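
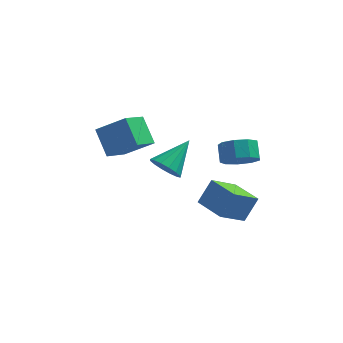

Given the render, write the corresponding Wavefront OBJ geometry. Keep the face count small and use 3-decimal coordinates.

v -0.873 -2.104 1.554
v -0.323 -1.898 0.806
v 0.193 -0.696 2.726
v -0.702 -1.586 0.776
v -1.127 -1.413 0.954
v -1.483 -1.425 1.293
v -1.676 -1.619 1.701
v -1.654 -1.944 2.07
v -1.422 -2.311 2.301
v -1.043 -2.623 2.331
v -0.618 -2.796 2.153
v -0.262 -2.784 1.815
v -0.069 -2.589 1.406
v -0.092 -2.265 1.037
v -3.777 0.127 2.777
v -4.491 -1.166 3.535
v -2.222 -0.072 3.901
v -2.935 -1.364 4.66
v -3.065 -0.956 1.6
v -3.778 -2.248 2.359
v -1.509 -1.154 2.725
v -2.223 -2.447 3.483
v 2.918 -2.809 2.977
v 3.42 -2.169 2.378
v 3.243 -1.371 3.083
v 2.742 -2.011 3.683
v 2.749 -2.172 2.213
v 2.572 -1.373 2.918
v 2.158 -2.472 2.405
v 1.981 -1.674 3.11
v 1.922 -2.931 2.865
v 1.745 -2.132 3.57
v 2.153 -3.332 3.378
v 1.976 -2.534 4.083
v 2.741 -3.489 3.703
v 2.565 -2.69 4.408
v 3.413 -3.328 3.689
v 3.236 -2.529 4.394
v 3.853 -2.924 3.342
v 3.676 -2.125 4.047
v 3.856 -2.467 2.824
v 3.679 -1.668 3.529
v 2.003 -2.2 -1.08
v 0.871 -3.245 -0.004
v 2.625 -1.582 0.174
v 1.493 -2.628 1.25
v 3.227 -3.492 -1.05
v 2.095 -4.538 0.026
v 3.849 -2.875 0.204
v 2.717 -3.92 1.28
f 2 1 4
f 2 4 3
f 4 1 5
f 4 5 3
f 5 1 6
f 5 6 3
f 6 1 7
f 6 7 3
f 7 1 8
f 7 8 3
f 8 1 9
f 8 9 3
f 9 1 10
f 9 10 3
f 10 1 11
f 10 11 3
f 11 1 12
f 11 12 3
f 12 1 13
f 12 13 3
f 13 1 14
f 13 14 3
f 14 1 2
f 14 2 3
f 16 18 15
f 19 16 15
f 15 18 17
f 17 19 15
f 16 22 18
f 20 16 19
f 20 22 16
f 18 22 17
f 21 19 17
f 17 22 21
f 21 20 19
f 22 20 21
f 24 23 27
f 24 27 25
f 25 27 28
f 25 28 26
f 27 23 29
f 27 29 28
f 28 29 30
f 28 30 26
f 29 23 31
f 29 31 30
f 30 31 32
f 30 32 26
f 31 23 33
f 31 33 32
f 32 33 34
f 32 34 26
f 33 23 35
f 33 35 34
f 34 35 36
f 34 36 26
f 35 23 37
f 35 37 36
f 36 37 38
f 36 38 26
f 37 23 39
f 37 39 38
f 38 39 40
f 38 40 26
f 39 23 41
f 39 41 40
f 40 41 42
f 40 42 26
f 41 23 24
f 41 24 42
f 42 24 25
f 42 25 26
f 44 46 43
f 47 44 43
f 43 46 45
f 45 47 43
f 44 50 46
f 48 44 47
f 48 50 44
f 46 50 45
f 49 47 45
f 45 50 49
f 49 48 47
f 50 48 49



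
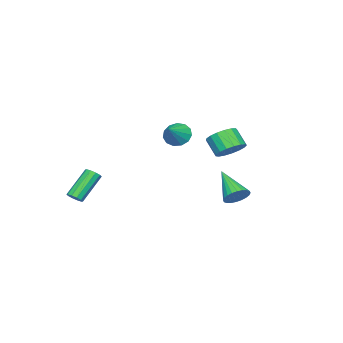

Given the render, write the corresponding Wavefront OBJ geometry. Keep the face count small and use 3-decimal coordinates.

v -2.947 -1.765 -1.565
v -2.597 -1.273 -2.192
v -1.653 -1.575 -0.695
v -2.84 -0.967 -1.896
v -3.118 -0.914 -1.496
v -3.341 -1.131 -1.117
v -3.438 -1.549 -0.88
v -3.38 -2.036 -0.861
v -3.184 -2.436 -1.065
v -2.913 -2.623 -1.428
v -2.652 -2.538 -1.834
v -2.485 -2.207 -2.155
v -2.465 -1.735 -2.288
v 4.477 -3.76 -4.27
v 4.779 -3.996 -3.933
v 3.405 -3.676 -2.474
v 3.103 -3.44 -2.81
v 4.853 -3.689 -3.932
v 3.478 -3.37 -2.472
v 4.782 -3.41 -4.059
v 3.408 -3.09 -2.6
v 4.596 -3.264 -4.267
v 3.221 -2.944 -2.808
v 4.364 -3.307 -4.476
v 2.989 -2.988 -3.016
v 4.175 -3.524 -4.606
v 2.801 -3.204 -3.147
v 4.102 -3.83 -4.608
v 2.727 -3.511 -3.148
v 4.172 -4.11 -4.48
v 2.798 -3.79 -3.021
v 4.359 -4.256 -4.272
v 2.984 -3.936 -2.813
v 4.591 -4.212 -4.064
v 3.216 -3.893 -2.604
v -2.366 2.045 -1.834
v -1.448 1.865 -1.672
v -1.775 1.054 -0.723
v -2.694 1.235 -0.886
v -1.539 2.219 -1.401
v -1.866 1.408 -0.452
v -1.82 2.533 -1.229
v -2.147 1.722 -0.281
v -2.225 2.735 -1.197
v -2.553 1.925 -0.248
v -2.664 2.779 -1.31
v -2.991 1.969 -0.361
v -3.034 2.656 -1.543
v -3.361 1.845 -0.594
v -3.251 2.392 -1.843
v -3.578 1.581 -0.894
v -3.265 2.049 -2.141
v -3.593 1.238 -1.193
v -3.074 1.705 -2.369
v -3.401 0.895 -1.42
v -2.721 1.439 -2.474
v -3.048 0.629 -1.526
v -2.286 1.312 -2.433
v -2.613 0.502 -1.484
v -1.87 1.353 -2.255
v -2.197 0.542 -1.306
v -1.567 1.552 -1.98
v -1.895 0.742 -1.031
v 0.988 4.288 -3.666
v 1.413 4.553 -3.055
v 0.092 2.832 -2.414
v 1.16 4.728 -3.033
v 0.881 4.836 -3.107
v 0.618 4.86 -3.266
v 0.412 4.798 -3.486
v 0.293 4.658 -3.734
v 0.28 4.462 -3.971
v 0.375 4.239 -4.162
v 0.563 4.024 -4.278
v 0.816 3.849 -4.3
v 1.095 3.741 -4.226
v 1.358 3.716 -4.067
v 1.565 3.779 -3.846
v 1.683 3.919 -3.599
v 1.696 4.115 -3.361
v 1.601 4.338 -3.17
f 2 1 4
f 2 4 3
f 4 1 5
f 4 5 3
f 5 1 6
f 5 6 3
f 6 1 7
f 6 7 3
f 7 1 8
f 7 8 3
f 8 1 9
f 8 9 3
f 9 1 10
f 9 10 3
f 10 1 11
f 10 11 3
f 11 1 12
f 11 12 3
f 12 1 13
f 12 13 3
f 13 1 2
f 13 2 3
f 15 14 18
f 15 18 16
f 16 18 19
f 16 19 17
f 18 14 20
f 18 20 19
f 19 20 21
f 19 21 17
f 20 14 22
f 20 22 21
f 21 22 23
f 21 23 17
f 22 14 24
f 22 24 23
f 23 24 25
f 23 25 17
f 24 14 26
f 24 26 25
f 25 26 27
f 25 27 17
f 26 14 28
f 26 28 27
f 27 28 29
f 27 29 17
f 28 14 30
f 28 30 29
f 29 30 31
f 29 31 17
f 30 14 32
f 30 32 31
f 31 32 33
f 31 33 17
f 32 14 34
f 32 34 33
f 33 34 35
f 33 35 17
f 34 14 15
f 34 15 35
f 35 15 16
f 35 16 17
f 37 36 40
f 37 40 38
f 38 40 41
f 38 41 39
f 40 36 42
f 40 42 41
f 41 42 43
f 41 43 39
f 42 36 44
f 42 44 43
f 43 44 45
f 43 45 39
f 44 36 46
f 44 46 45
f 45 46 47
f 45 47 39
f 46 36 48
f 46 48 47
f 47 48 49
f 47 49 39
f 48 36 50
f 48 50 49
f 49 50 51
f 49 51 39
f 50 36 52
f 50 52 51
f 51 52 53
f 51 53 39
f 52 36 54
f 52 54 53
f 53 54 55
f 53 55 39
f 54 36 56
f 54 56 55
f 55 56 57
f 55 57 39
f 56 36 58
f 56 58 57
f 57 58 59
f 57 59 39
f 58 36 60
f 58 60 59
f 59 60 61
f 59 61 39
f 60 36 62
f 60 62 61
f 61 62 63
f 61 63 39
f 62 36 37
f 62 37 63
f 63 37 38
f 63 38 39
f 65 64 67
f 65 67 66
f 67 64 68
f 67 68 66
f 68 64 69
f 68 69 66
f 69 64 70
f 69 70 66
f 70 64 71
f 70 71 66
f 71 64 72
f 71 72 66
f 72 64 73
f 72 73 66
f 73 64 74
f 73 74 66
f 74 64 75
f 74 75 66
f 75 64 76
f 75 76 66
f 76 64 77
f 76 77 66
f 77 64 78
f 77 78 66
f 78 64 79
f 78 79 66
f 79 64 80
f 79 80 66
f 80 64 81
f 80 81 66
f 81 64 65
f 81 65 66



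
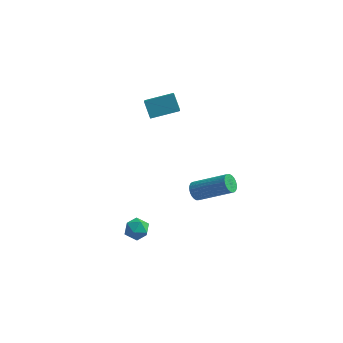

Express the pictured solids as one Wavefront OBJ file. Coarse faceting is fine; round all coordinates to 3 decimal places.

v 1.882 1.286 -3.491
v 2.149 1.026 -3.909
v 3.946 1.135 -2.827
v 3.678 1.394 -2.409
v 2.172 1.236 -3.967
v 3.968 1.344 -2.886
v 2.15 1.453 -3.953
v 3.947 1.561 -2.871
v 2.087 1.644 -3.869
v 3.884 1.753 -2.787
v 1.994 1.781 -3.727
v 3.79 1.89 -2.645
v 1.883 1.843 -3.549
v 3.679 1.951 -2.467
v 1.772 1.819 -3.362
v 3.568 1.928 -2.28
v 1.677 1.715 -3.195
v 3.474 1.823 -2.113
v 1.614 1.545 -3.073
v 3.411 1.654 -1.991
v 1.592 1.336 -3.014
v 3.388 1.444 -1.933
v 1.613 1.119 -3.029
v 3.41 1.227 -1.947
v 1.676 0.927 -3.113
v 3.473 1.036 -2.031
v 1.77 0.79 -3.255
v 3.566 0.899 -2.173
v 1.881 0.729 -3.433
v 3.677 0.837 -2.351
v 1.992 0.752 -3.62
v 3.788 0.861 -2.538
v 2.086 0.857 -3.787
v 3.883 0.965 -2.705
v -1.756 3.951 0.552
v -1.432 3.002 1.283
v -0.442 4.685 0.923
v -0.118 3.737 1.654
v -1.262 3.483 -0.274
v -0.938 2.535 0.457
v 0.052 4.218 0.097
v 0.376 3.269 0.828
v -0.289 -2.748 -3.293
v 0.128 -2.477 -2.809
v 0.512 -3.483 -3.571
v 0.929 -3.212 -3.087
v 0.366 -3.57 -2.898
v -0.129 -3.116 -2.726
v 0.769 -2.844 -3.654
v 0.274 -2.39 -3.482
v 0.782 -2.536 -3.032
v 0.533 -2.985 -2.565
v 0.107 -2.975 -3.815
v -0.142 -3.424 -3.348
f 2 1 5
f 2 5 3
f 3 5 6
f 3 6 4
f 5 1 7
f 5 7 6
f 6 7 8
f 6 8 4
f 7 1 9
f 7 9 8
f 8 9 10
f 8 10 4
f 9 1 11
f 9 11 10
f 10 11 12
f 10 12 4
f 11 1 13
f 11 13 12
f 12 13 14
f 12 14 4
f 13 1 15
f 13 15 14
f 14 15 16
f 14 16 4
f 15 1 17
f 15 17 16
f 16 17 18
f 16 18 4
f 17 1 19
f 17 19 18
f 18 19 20
f 18 20 4
f 19 1 21
f 19 21 20
f 20 21 22
f 20 22 4
f 21 1 23
f 21 23 22
f 22 23 24
f 22 24 4
f 23 1 25
f 23 25 24
f 24 25 26
f 24 26 4
f 25 1 27
f 25 27 26
f 26 27 28
f 26 28 4
f 27 1 29
f 27 29 28
f 28 29 30
f 28 30 4
f 29 1 31
f 29 31 30
f 30 31 32
f 30 32 4
f 31 1 33
f 31 33 32
f 32 33 34
f 32 34 4
f 33 1 2
f 33 2 34
f 34 2 3
f 34 3 4
f 36 38 35
f 39 36 35
f 35 38 37
f 37 39 35
f 36 42 38
f 40 36 39
f 40 42 36
f 38 42 37
f 41 39 37
f 37 42 41
f 41 40 39
f 42 40 41
f 43 54 48
f 43 48 44
f 43 44 50
f 43 50 53
f 43 53 54
f 44 48 52
f 48 54 47
f 54 53 45
f 53 50 49
f 50 44 51
f 46 52 47
f 46 47 45
f 46 45 49
f 46 49 51
f 46 51 52
f 47 52 48
f 45 47 54
f 49 45 53
f 51 49 50
f 52 51 44



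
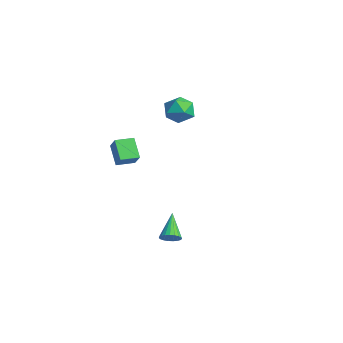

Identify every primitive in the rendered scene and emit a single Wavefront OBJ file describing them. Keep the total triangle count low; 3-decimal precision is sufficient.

v -4.793 0.577 0.385
v -4.209 1.399 0.537
v -3.511 -0.399 0.743
v -2.927 0.423 0.895
v -3.681 0.206 1.547
v -4.473 0.809 1.326
v -3.247 0.191 -0.046
v -4.039 0.794 -0.267
v -3.253 1.161 0.27
v -3.521 1.17 1.255
v -4.199 -0.17 0.025
v -4.467 -0.161 1.01
v -4.099 -3.557 -1.536
v -3.274 -3.578 -0.679
v -4.049 -2.438 -1.556
v -3.224 -2.46 -0.698
v -3.056 -3.62 -2.542
v -2.231 -3.642 -1.684
v -3.006 -2.502 -2.561
v -2.181 -2.523 -1.704
v 3.893 -3.152 -4.537
v 4.254 -2.683 -4.392
v 2.667 -2.548 -3.443
v 4.124 -2.59 -4.589
v 3.953 -2.595 -4.777
v 3.773 -2.696 -4.923
v 3.613 -2.876 -5.003
v 3.501 -3.104 -5.002
v 3.457 -3.34 -4.921
v 3.489 -3.544 -4.773
v 3.59 -3.68 -4.584
v 3.743 -3.725 -4.387
v 3.923 -3.671 -4.216
v 4.097 -3.527 -4.101
v 4.236 -3.319 -4.061
v 4.315 -3.081 -4.103
v 4.322 -2.857 -4.22
f 1 12 6
f 1 6 2
f 1 2 8
f 1 8 11
f 1 11 12
f 2 6 10
f 6 12 5
f 12 11 3
f 11 8 7
f 8 2 9
f 4 10 5
f 4 5 3
f 4 3 7
f 4 7 9
f 4 9 10
f 5 10 6
f 3 5 12
f 7 3 11
f 9 7 8
f 10 9 2
f 14 16 13
f 17 14 13
f 13 16 15
f 15 17 13
f 14 20 16
f 18 14 17
f 18 20 14
f 16 20 15
f 19 17 15
f 15 20 19
f 19 18 17
f 20 18 19
f 22 21 24
f 22 24 23
f 24 21 25
f 24 25 23
f 25 21 26
f 25 26 23
f 26 21 27
f 26 27 23
f 27 21 28
f 27 28 23
f 28 21 29
f 28 29 23
f 29 21 30
f 29 30 23
f 30 21 31
f 30 31 23
f 31 21 32
f 31 32 23
f 32 21 33
f 32 33 23
f 33 21 34
f 33 34 23
f 34 21 35
f 34 35 23
f 35 21 36
f 35 36 23
f 36 21 37
f 36 37 23
f 37 21 22
f 37 22 23



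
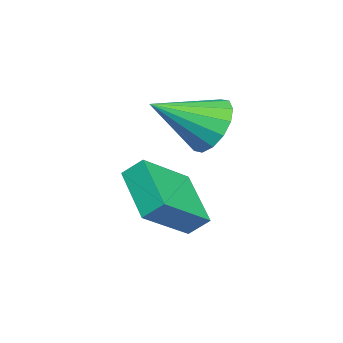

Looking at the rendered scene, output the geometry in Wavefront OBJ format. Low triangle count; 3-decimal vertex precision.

v 1.806 0.334 -2.679
v 3.154 -0.619 -1.515
v 1.75 0.941 -2.117
v 3.098 -0.012 -0.952
v 3.282 1.312 -3.588
v 4.63 0.359 -2.423
v 3.226 1.919 -3.025
v 4.574 0.966 -1.861
v 1.805 1.611 -0.019
v 2.716 1.862 -0.427
v 2.695 0.069 1.019
v 2.684 2.146 0.023
v 2.416 2.287 0.461
v 1.984 2.246 0.772
v 1.504 2.035 0.87
v 1.105 1.711 0.73
v 0.894 1.359 0.39
v 0.926 1.075 -0.06
v 1.194 0.934 -0.499
v 1.626 0.975 -0.809
v 2.106 1.186 -0.908
v 2.505 1.51 -0.768
f 2 4 1
f 5 2 1
f 1 4 3
f 3 5 1
f 2 8 4
f 6 2 5
f 6 8 2
f 4 8 3
f 7 5 3
f 3 8 7
f 7 6 5
f 8 6 7
f 10 9 12
f 10 12 11
f 12 9 13
f 12 13 11
f 13 9 14
f 13 14 11
f 14 9 15
f 14 15 11
f 15 9 16
f 15 16 11
f 16 9 17
f 16 17 11
f 17 9 18
f 17 18 11
f 18 9 19
f 18 19 11
f 19 9 20
f 19 20 11
f 20 9 21
f 20 21 11
f 21 9 22
f 21 22 11
f 22 9 10
f 22 10 11



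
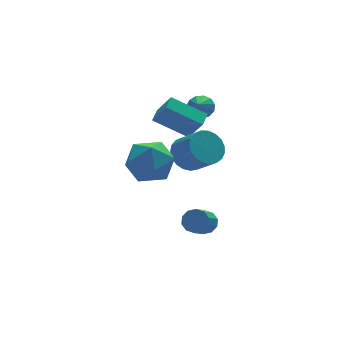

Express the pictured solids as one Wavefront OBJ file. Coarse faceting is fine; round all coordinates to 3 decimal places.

v 0.038 -0.418 1.152
v 0.682 0.158 1.47
v 1.125 -0.867 2.426
v 0.482 -1.442 2.108
v 0.384 0.239 1.696
v 0.827 -0.786 2.652
v 0.027 0.207 1.827
v 0.47 -0.818 2.783
v -0.329 0.067 1.842
v 0.114 -0.958 2.798
v -0.621 -0.157 1.738
v -0.178 -1.181 2.694
v -0.799 -0.425 1.532
v -0.356 -1.45 2.488
v -0.833 -0.693 1.26
v -0.39 -1.718 2.216
v -0.715 -0.913 0.97
v -0.272 -1.938 1.926
v -0.467 -1.047 0.711
v -0.024 -2.072 1.668
v -0.132 -1.073 0.529
v 0.311 -2.097 1.485
v 0.232 -0.985 0.454
v 0.676 -2.01 1.41
v 0.564 -0.799 0.5
v 1.007 -1.824 1.456
v 0.804 -0.547 0.658
v 1.247 -1.572 1.614
v 0.912 -0.273 0.902
v 1.355 -1.298 1.858
v 0.869 -0.024 1.189
v 1.312 -1.048 2.145
v 1.02 1.795 0.65
v -0.384 2.627 1.624
v 1.508 2.401 0.835
v 0.105 3.233 1.81
v 1.415 1.127 1.79
v 0.012 1.959 2.765
v 1.904 1.733 1.976
v 0.5 2.565 2.95
v 2.625 4.111 0.908
v 2.925 4.423 1.419
v 2.155 3.409 1.612
v 2.593 4.596 1.369
v 2.272 4.614 1.173
v 2.062 4.473 0.892
v 2.031 4.217 0.617
v 2.189 3.927 0.433
v 2.485 3.695 0.401
v 2.826 3.596 0.529
v 3.103 3.659 0.778
v 3.228 3.867 1.067
v 3.162 4.151 1.306
v -2.244 0.24 1.965
v -1.042 -0.021 1.952
v -2.538 -1.039 0.468
v -1.336 -1.3 0.455
v -2.033 -1.658 1.404
v -1.851 -0.868 2.329
v -1.729 -0.192 0.091
v -1.547 0.598 1.016
v -0.724 -0.288 0.794
v -0.911 -1.194 1.605
v -2.669 0.134 0.815
v -2.856 -0.772 1.626
v 1.065 0.116 -3.987
v 1.517 0.157 -3.521
v 0.747 -0.596 -2.708
v 0.295 -0.636 -3.173
v 1.264 0.465 -3.476
v 0.494 -0.287 -2.662
v 0.935 0.641 -3.625
v 0.164 -0.112 -2.812
v 0.656 0.616 -3.913
v -0.115 -0.137 -3.099
v 0.533 0.4 -4.229
v -0.238 -0.353 -3.415
v 0.613 0.076 -4.452
v -0.157 -0.677 -3.639
v 0.866 -0.233 -4.498
v 0.096 -0.985 -3.684
v 1.196 -0.408 -4.348
v 0.425 -1.161 -3.535
v 1.475 -0.383 -4.061
v 0.704 -1.136 -3.247
v 1.598 -0.167 -3.745
v 0.827 -0.92 -2.931
f 2 1 5
f 2 5 3
f 3 5 6
f 3 6 4
f 5 1 7
f 5 7 6
f 6 7 8
f 6 8 4
f 7 1 9
f 7 9 8
f 8 9 10
f 8 10 4
f 9 1 11
f 9 11 10
f 10 11 12
f 10 12 4
f 11 1 13
f 11 13 12
f 12 13 14
f 12 14 4
f 13 1 15
f 13 15 14
f 14 15 16
f 14 16 4
f 15 1 17
f 15 17 16
f 16 17 18
f 16 18 4
f 17 1 19
f 17 19 18
f 18 19 20
f 18 20 4
f 19 1 21
f 19 21 20
f 20 21 22
f 20 22 4
f 21 1 23
f 21 23 22
f 22 23 24
f 22 24 4
f 23 1 25
f 23 25 24
f 24 25 26
f 24 26 4
f 25 1 27
f 25 27 26
f 26 27 28
f 26 28 4
f 27 1 29
f 27 29 28
f 28 29 30
f 28 30 4
f 29 1 31
f 29 31 30
f 30 31 32
f 30 32 4
f 31 1 2
f 31 2 32
f 32 2 3
f 32 3 4
f 34 36 33
f 37 34 33
f 33 36 35
f 35 37 33
f 34 40 36
f 38 34 37
f 38 40 34
f 36 40 35
f 39 37 35
f 35 40 39
f 39 38 37
f 40 38 39
f 42 41 44
f 42 44 43
f 44 41 45
f 44 45 43
f 45 41 46
f 45 46 43
f 46 41 47
f 46 47 43
f 47 41 48
f 47 48 43
f 48 41 49
f 48 49 43
f 49 41 50
f 49 50 43
f 50 41 51
f 50 51 43
f 51 41 52
f 51 52 43
f 52 41 53
f 52 53 43
f 53 41 42
f 53 42 43
f 54 65 59
f 54 59 55
f 54 55 61
f 54 61 64
f 54 64 65
f 55 59 63
f 59 65 58
f 65 64 56
f 64 61 60
f 61 55 62
f 57 63 58
f 57 58 56
f 57 56 60
f 57 60 62
f 57 62 63
f 58 63 59
f 56 58 65
f 60 56 64
f 62 60 61
f 63 62 55
f 67 66 70
f 67 70 68
f 68 70 71
f 68 71 69
f 70 66 72
f 70 72 71
f 71 72 73
f 71 73 69
f 72 66 74
f 72 74 73
f 73 74 75
f 73 75 69
f 74 66 76
f 74 76 75
f 75 76 77
f 75 77 69
f 76 66 78
f 76 78 77
f 77 78 79
f 77 79 69
f 78 66 80
f 78 80 79
f 79 80 81
f 79 81 69
f 80 66 82
f 80 82 81
f 81 82 83
f 81 83 69
f 82 66 84
f 82 84 83
f 83 84 85
f 83 85 69
f 84 66 86
f 84 86 85
f 85 86 87
f 85 87 69
f 86 66 67
f 86 67 87
f 87 67 68
f 87 68 69



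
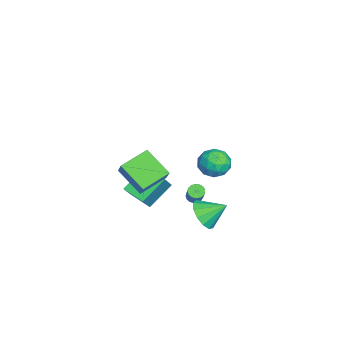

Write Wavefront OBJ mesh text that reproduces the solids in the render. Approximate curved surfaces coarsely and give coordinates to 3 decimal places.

v 3.941 2.186 -0.396
v 4.893 1.86 0.049
v 3.979 3.514 0.496
v 5.04 2.193 -0.452
v 4.838 2.524 -0.936
v 4.352 2.747 -1.248
v 3.735 2.793 -1.29
v 3.184 2.645 -1.048
v 2.873 2.352 -0.599
v 2.902 2.006 -0.085
v 3.26 1.718 0.33
v 3.835 1.578 0.514
v 4.444 1.631 0.41
v -3.927 3.289 -2.323
v -3.383 3.535 -1.37
v -4.117 1.565 -1.77
v -3.573 1.811 -0.817
v -4.6 2.232 -1.003
v -4.482 3.297 -1.344
v -3.018 1.803 -1.796
v -2.9 2.868 -2.137
v -2.821 2.616 -1.044
v -3.798 2.881 -0.554
v -3.702 2.219 -2.586
v -4.679 2.484 -2.096
v -3.638 3.563 -1.895
v -3.862 1.537 -1.245
v -4.465 1.784 -1.354
v -4.145 1.928 -0.794
v -4.285 3.424 -1.88
v -3.964 3.568 -1.32
v -4.68 2.802 -1.104
v -3.536 1.532 -1.82
v -3.215 1.676 -1.26
v -3.355 3.172 -2.346
v -3.035 3.316 -1.786
v -2.82 2.298 -2.036
v -2.988 3.168 -1.143
v -3.1 2.155 -0.818
v -2.773 2.15 -1.393
v -2.704 2.776 -1.594
v -3.562 3.324 -0.855
v -3.674 2.31 -0.53
v -4.278 2.558 -0.639
v -4.209 3.184 -0.84
v -3.232 2.784 -0.663
v -3.826 2.79 -2.61
v -3.938 1.776 -2.285
v -3.291 1.916 -2.3
v -3.222 2.542 -2.501
v -4.4 2.945 -2.322
v -4.512 1.932 -1.997
v -4.796 2.324 -1.546
v -4.727 2.95 -1.747
v -4.268 2.316 -2.477
v -0.428 -1.009 -0.135
v 0.696 -1.339 1.205
v 0.427 0.173 -0.562
v 1.551 -0.157 0.778
v 0.649 -2.223 -1.338
v 1.773 -2.553 0.002
v 1.504 -1.041 -1.765
v 2.628 -1.371 -0.425
v 0.29 1.514 -1.604
v 0.654 1.245 -1.861
v 1.574 1.397 -0.712
v 1.21 1.666 -0.456
v 0.697 1.481 -1.926
v 1.617 1.633 -0.777
v 0.647 1.725 -1.918
v 1.567 1.877 -0.769
v 0.515 1.92 -1.838
v 1.435 2.072 -0.689
v 0.331 2.023 -1.705
v 1.252 2.174 -0.556
v 0.138 2.008 -1.548
v 1.059 2.16 -0.399
v -0.02 1.881 -1.405
v 0.9 2.033 -0.256
v -0.107 1.669 -1.307
v 0.813 1.821 -0.158
v -0.104 1.422 -1.277
v 0.817 1.574 -0.128
v -0.01 1.196 -1.322
v 0.911 1.348 -0.173
v 0.153 1.043 -1.432
v 1.073 1.195 -0.283
v 0.346 0.998 -1.582
v 1.267 1.15 -0.433
v 0.527 1.071 -1.736
v 1.448 1.223 -0.587
v 4.034 -1.407 1.346
v 2.992 -2.729 2.516
v 2.947 0.006 1.975
v 1.905 -1.316 3.145
v 5.015 -1.164 2.495
v 3.973 -2.486 3.665
v 3.928 0.249 3.124
v 2.886 -1.073 4.294
f 2 1 4
f 2 4 3
f 4 1 5
f 4 5 3
f 5 1 6
f 5 6 3
f 6 1 7
f 6 7 3
f 7 1 8
f 7 8 3
f 8 1 9
f 8 9 3
f 9 1 10
f 9 10 3
f 10 1 11
f 10 11 3
f 11 1 12
f 11 12 3
f 12 1 13
f 12 13 3
f 13 1 2
f 13 2 3
f 14 51 30
f 51 25 54
f 30 54 19
f 51 54 30
f 14 30 26
f 30 19 31
f 26 31 15
f 30 31 26
f 14 26 35
f 26 15 36
f 35 36 21
f 26 36 35
f 14 35 47
f 35 21 50
f 47 50 24
f 35 50 47
f 14 47 51
f 47 24 55
f 51 55 25
f 47 55 51
f 15 31 42
f 31 19 45
f 42 45 23
f 31 45 42
f 19 54 32
f 54 25 53
f 32 53 18
f 54 53 32
f 25 55 52
f 55 24 48
f 52 48 16
f 55 48 52
f 24 50 49
f 50 21 37
f 49 37 20
f 50 37 49
f 21 36 41
f 36 15 38
f 41 38 22
f 36 38 41
f 17 43 29
f 43 23 44
f 29 44 18
f 43 44 29
f 17 29 27
f 29 18 28
f 27 28 16
f 29 28 27
f 17 27 34
f 27 16 33
f 34 33 20
f 27 33 34
f 17 34 39
f 34 20 40
f 39 40 22
f 34 40 39
f 17 39 43
f 39 22 46
f 43 46 23
f 39 46 43
f 18 44 32
f 44 23 45
f 32 45 19
f 44 45 32
f 16 28 52
f 28 18 53
f 52 53 25
f 28 53 52
f 20 33 49
f 33 16 48
f 49 48 24
f 33 48 49
f 22 40 41
f 40 20 37
f 41 37 21
f 40 37 41
f 23 46 42
f 46 22 38
f 42 38 15
f 46 38 42
f 57 59 56
f 60 57 56
f 56 59 58
f 58 60 56
f 57 63 59
f 61 57 60
f 61 63 57
f 59 63 58
f 62 60 58
f 58 63 62
f 62 61 60
f 63 61 62
f 65 64 68
f 65 68 66
f 66 68 69
f 66 69 67
f 68 64 70
f 68 70 69
f 69 70 71
f 69 71 67
f 70 64 72
f 70 72 71
f 71 72 73
f 71 73 67
f 72 64 74
f 72 74 73
f 73 74 75
f 73 75 67
f 74 64 76
f 74 76 75
f 75 76 77
f 75 77 67
f 76 64 78
f 76 78 77
f 77 78 79
f 77 79 67
f 78 64 80
f 78 80 79
f 79 80 81
f 79 81 67
f 80 64 82
f 80 82 81
f 81 82 83
f 81 83 67
f 82 64 84
f 82 84 83
f 83 84 85
f 83 85 67
f 84 64 86
f 84 86 85
f 85 86 87
f 85 87 67
f 86 64 88
f 86 88 87
f 87 88 89
f 87 89 67
f 88 64 90
f 88 90 89
f 89 90 91
f 89 91 67
f 90 64 65
f 90 65 91
f 91 65 66
f 91 66 67
f 93 95 92
f 96 93 92
f 92 95 94
f 94 96 92
f 93 99 95
f 97 93 96
f 97 99 93
f 95 99 94
f 98 96 94
f 94 99 98
f 98 97 96
f 99 97 98



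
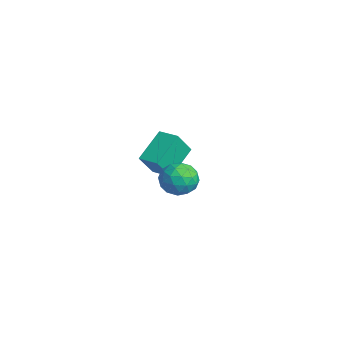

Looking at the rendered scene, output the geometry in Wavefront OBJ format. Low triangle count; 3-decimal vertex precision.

v 2.93 3.447 2.122
v 3.47 3.203 1.411
v 2.53 2.017 2.309
v 3.07 1.773 1.598
v 3.45 2.069 2.388
v 3.698 2.953 2.272
v 2.302 2.267 1.448
v 2.55 3.151 1.332
v 3.082 2.474 0.994
v 3.791 2.351 1.575
v 2.209 2.869 2.145
v 2.918 2.746 2.726
v 3.235 3.451 1.75
v 2.765 1.769 1.97
v 2.989 1.943 2.434
v 3.306 1.8 2.017
v 3.369 3.304 2.256
v 3.686 3.16 1.838
v 3.675 2.494 2.413
v 2.314 2.06 1.882
v 2.631 1.916 1.464
v 2.694 3.42 1.703
v 3.011 3.277 1.286
v 2.325 2.726 1.307
v 3.324 2.878 1.087
v 3.089 2.038 1.198
v 2.638 2.328 1.109
v 2.783 2.848 1.041
v 3.741 2.806 1.429
v 3.506 1.966 1.539
v 3.73 2.14 2.003
v 3.875 2.659 1.935
v 3.513 2.378 1.184
v 2.494 3.254 2.181
v 2.259 2.414 2.291
v 2.125 2.561 1.785
v 2.27 3.08 1.717
v 2.911 3.182 2.522
v 2.676 2.342 2.633
v 3.217 2.372 2.679
v 3.362 2.892 2.611
v 2.487 2.842 2.536
v -2.253 2.52 0.227
v -3.128 3.793 1.297
v -2.619 3.3 -1.001
v -3.495 4.573 0.069
v -1.325 3.087 0.311
v -2.201 4.36 1.381
v -1.692 3.867 -0.917
v -2.567 5.14 0.153
f 1 38 17
f 38 12 41
f 17 41 6
f 38 41 17
f 1 17 13
f 17 6 18
f 13 18 2
f 17 18 13
f 1 13 22
f 13 2 23
f 22 23 8
f 13 23 22
f 1 22 34
f 22 8 37
f 34 37 11
f 22 37 34
f 1 34 38
f 34 11 42
f 38 42 12
f 34 42 38
f 2 18 29
f 18 6 32
f 29 32 10
f 18 32 29
f 6 41 19
f 41 12 40
f 19 40 5
f 41 40 19
f 12 42 39
f 42 11 35
f 39 35 3
f 42 35 39
f 11 37 36
f 37 8 24
f 36 24 7
f 37 24 36
f 8 23 28
f 23 2 25
f 28 25 9
f 23 25 28
f 4 30 16
f 30 10 31
f 16 31 5
f 30 31 16
f 4 16 14
f 16 5 15
f 14 15 3
f 16 15 14
f 4 14 21
f 14 3 20
f 21 20 7
f 14 20 21
f 4 21 26
f 21 7 27
f 26 27 9
f 21 27 26
f 4 26 30
f 26 9 33
f 30 33 10
f 26 33 30
f 5 31 19
f 31 10 32
f 19 32 6
f 31 32 19
f 3 15 39
f 15 5 40
f 39 40 12
f 15 40 39
f 7 20 36
f 20 3 35
f 36 35 11
f 20 35 36
f 9 27 28
f 27 7 24
f 28 24 8
f 27 24 28
f 10 33 29
f 33 9 25
f 29 25 2
f 33 25 29
f 44 46 43
f 47 44 43
f 43 46 45
f 45 47 43
f 44 50 46
f 48 44 47
f 48 50 44
f 46 50 45
f 49 47 45
f 45 50 49
f 49 48 47
f 50 48 49



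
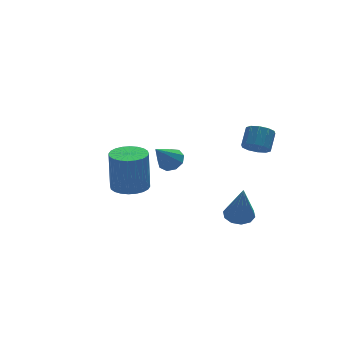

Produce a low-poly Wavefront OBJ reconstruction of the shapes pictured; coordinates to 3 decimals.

v 0.733 3.25 -0.879
v 1.226 3.429 -0.431
v -0.233 2.81 0.359
v 0.945 3.798 -0.518
v 0.565 3.911 -0.774
v 0.263 3.715 -1.079
v 0.181 3.301 -1.291
v 0.357 2.863 -1.309
v 0.708 2.607 -1.127
v 1.071 2.651 -0.828
v 1.275 2.976 -0.553
v 2.419 -0.575 -2.717
v 3.01 -0.152 -2.577
v 2.341 -1.125 -0.723
v 2.636 0.105 -2.521
v 2.179 0.103 -2.539
v 1.813 -0.159 -2.626
v 1.679 -0.579 -2.747
v 1.828 -0.997 -2.857
v 2.202 -1.254 -2.913
v 2.659 -1.252 -2.895
v 3.024 -0.99 -2.808
v 3.158 -0.57 -2.687
v -3.004 -0.832 0.799
v -2.177 -0.564 0.763
v -2.149 -0.379 2.744
v -2.976 -0.648 2.781
v -2.344 -0.269 0.738
v -2.316 -0.085 2.719
v -2.611 -0.06 0.722
v -2.583 0.124 2.703
v -2.938 0.031 0.718
v -2.91 0.216 2.699
v -3.274 -0.009 0.726
v -3.247 0.176 2.708
v -3.57 -0.174 0.746
v -3.543 0.01 2.727
v -3.78 -0.44 0.774
v -3.752 -0.255 2.755
v -3.871 -0.765 0.805
v -3.844 -0.581 2.786
v -3.831 -1.101 0.836
v -3.803 -0.916 2.817
v -3.664 -1.395 0.861
v -3.636 -1.211 2.842
v -3.397 -1.604 0.877
v -3.369 -1.42 2.858
v -3.07 -1.696 0.881
v -3.042 -1.511 2.862
v -2.733 -1.656 0.872
v -2.706 -1.471 2.854
v -2.437 -1.49 0.853
v -2.41 -1.306 2.834
v -2.228 -1.225 0.825
v -2.2 -1.04 2.806
v -2.136 -0.899 0.794
v -2.109 -0.715 2.775
v 2.546 -1.86 2.409
v 3.12 -2.152 2.224
v 3.648 -1.532 2.887
v 3.074 -1.24 3.071
v 3.054 -1.829 1.974
v 3.583 -1.209 2.636
v 2.795 -1.518 1.89
v 3.323 -0.898 2.552
v 2.44 -1.337 2.004
v 2.969 -0.717 2.666
v 2.126 -1.356 2.272
v 2.654 -0.736 2.935
v 1.972 -1.568 2.593
v 2.5 -0.948 3.256
v 2.037 -1.891 2.844
v 2.566 -1.271 3.506
v 2.297 -2.202 2.928
v 2.825 -1.582 3.59
v 2.651 -2.383 2.814
v 3.18 -1.763 3.476
v 2.966 -2.364 2.545
v 3.494 -1.744 3.208
f 2 1 4
f 2 4 3
f 4 1 5
f 4 5 3
f 5 1 6
f 5 6 3
f 6 1 7
f 6 7 3
f 7 1 8
f 7 8 3
f 8 1 9
f 8 9 3
f 9 1 10
f 9 10 3
f 10 1 11
f 10 11 3
f 11 1 2
f 11 2 3
f 13 12 15
f 13 15 14
f 15 12 16
f 15 16 14
f 16 12 17
f 16 17 14
f 17 12 18
f 17 18 14
f 18 12 19
f 18 19 14
f 19 12 20
f 19 20 14
f 20 12 21
f 20 21 14
f 21 12 22
f 21 22 14
f 22 12 23
f 22 23 14
f 23 12 13
f 23 13 14
f 25 24 28
f 25 28 26
f 26 28 29
f 26 29 27
f 28 24 30
f 28 30 29
f 29 30 31
f 29 31 27
f 30 24 32
f 30 32 31
f 31 32 33
f 31 33 27
f 32 24 34
f 32 34 33
f 33 34 35
f 33 35 27
f 34 24 36
f 34 36 35
f 35 36 37
f 35 37 27
f 36 24 38
f 36 38 37
f 37 38 39
f 37 39 27
f 38 24 40
f 38 40 39
f 39 40 41
f 39 41 27
f 40 24 42
f 40 42 41
f 41 42 43
f 41 43 27
f 42 24 44
f 42 44 43
f 43 44 45
f 43 45 27
f 44 24 46
f 44 46 45
f 45 46 47
f 45 47 27
f 46 24 48
f 46 48 47
f 47 48 49
f 47 49 27
f 48 24 50
f 48 50 49
f 49 50 51
f 49 51 27
f 50 24 52
f 50 52 51
f 51 52 53
f 51 53 27
f 52 24 54
f 52 54 53
f 53 54 55
f 53 55 27
f 54 24 56
f 54 56 55
f 55 56 57
f 55 57 27
f 56 24 25
f 56 25 57
f 57 25 26
f 57 26 27
f 59 58 62
f 59 62 60
f 60 62 63
f 60 63 61
f 62 58 64
f 62 64 63
f 63 64 65
f 63 65 61
f 64 58 66
f 64 66 65
f 65 66 67
f 65 67 61
f 66 58 68
f 66 68 67
f 67 68 69
f 67 69 61
f 68 58 70
f 68 70 69
f 69 70 71
f 69 71 61
f 70 58 72
f 70 72 71
f 71 72 73
f 71 73 61
f 72 58 74
f 72 74 73
f 73 74 75
f 73 75 61
f 74 58 76
f 74 76 75
f 75 76 77
f 75 77 61
f 76 58 78
f 76 78 77
f 77 78 79
f 77 79 61
f 78 58 59
f 78 59 79
f 79 59 60
f 79 60 61



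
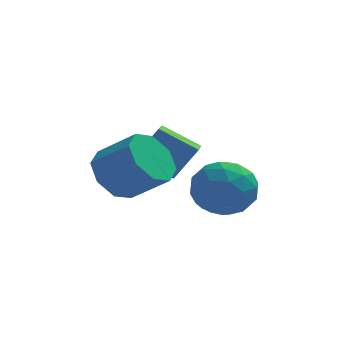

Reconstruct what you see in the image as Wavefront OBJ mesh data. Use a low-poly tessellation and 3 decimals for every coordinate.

v -0.776 -1.638 -2.254
v -1.724 -1.431 -1.656
v -0.721 -0.605 -2.525
v -1.67 -0.397 -1.928
v -0.19 -1.443 -1.392
v -1.139 -1.235 -0.795
v -0.136 -0.409 -1.664
v -1.084 -0.202 -1.066
v -2.093 -3.018 -1.566
v -1.568 -2.711 -2.054
v -0.682 -3.095 -1.342
v -1.207 -3.402 -0.854
v -1.74 -2.326 -1.632
v -0.854 -2.709 -0.92
v -2.119 -2.346 -1.171
v -1.233 -2.73 -0.459
v -2.483 -2.76 -0.942
v -1.597 -3.144 -0.23
v -2.618 -3.325 -1.078
v -1.732 -3.709 -0.366
v -2.446 -3.711 -1.5
v -1.56 -4.094 -0.788
v -2.067 -3.69 -1.961
v -1.181 -4.074 -1.249
v -1.703 -3.276 -2.19
v -0.817 -3.66 -1.478
v -0.195 -1.743 -2.103
v 0.305 -1.613 -2.793
v 0.515 -2.907 -1.807
v 1.015 -2.777 -2.497
v 1.073 -2.249 -1.817
v 0.634 -1.53 -2
v 0.186 -2.99 -2.6
v -0.253 -2.271 -2.783
v 0.541 -2.384 -3.1
v 1.089 -1.926 -2.617
v -0.269 -2.594 -1.983
v 0.279 -2.136 -1.5
v -0.008 -1.576 -2.474
v 0.828 -2.944 -2.126
v 0.861 -2.634 -1.727
v 1.156 -2.557 -2.132
v 0.186 -1.527 -2.008
v 0.48 -1.451 -2.414
v 0.931 -1.825 -1.84
v 0.34 -3.069 -2.186
v 0.634 -2.993 -2.592
v -0.336 -1.963 -2.468
v -0.041 -1.886 -2.873
v -0.111 -2.695 -2.76
v 0.425 -1.953 -3.06
v 0.843 -2.637 -2.886
v 0.355 -2.762 -2.946
v 0.097 -2.339 -3.054
v 0.747 -1.684 -2.776
v 1.165 -2.367 -2.602
v 1.199 -2.057 -2.202
v 0.94 -1.635 -2.31
v 0.886 -2.136 -2.956
v -0.345 -2.153 -1.998
v 0.073 -2.836 -1.824
v -0.12 -2.885 -2.29
v -0.379 -2.463 -2.398
v -0.023 -1.883 -1.714
v 0.395 -2.567 -1.54
v 0.723 -2.181 -1.546
v 0.465 -1.758 -1.654
v -0.066 -2.384 -1.644
f 2 4 1
f 5 2 1
f 1 4 3
f 3 5 1
f 2 8 4
f 6 2 5
f 6 8 2
f 4 8 3
f 7 5 3
f 3 8 7
f 7 6 5
f 8 6 7
f 10 9 13
f 10 13 11
f 11 13 14
f 11 14 12
f 13 9 15
f 13 15 14
f 14 15 16
f 14 16 12
f 15 9 17
f 15 17 16
f 16 17 18
f 16 18 12
f 17 9 19
f 17 19 18
f 18 19 20
f 18 20 12
f 19 9 21
f 19 21 20
f 20 21 22
f 20 22 12
f 21 9 23
f 21 23 22
f 22 23 24
f 22 24 12
f 23 9 25
f 23 25 24
f 24 25 26
f 24 26 12
f 25 9 10
f 25 10 26
f 26 10 11
f 26 11 12
f 27 64 43
f 64 38 67
f 43 67 32
f 64 67 43
f 27 43 39
f 43 32 44
f 39 44 28
f 43 44 39
f 27 39 48
f 39 28 49
f 48 49 34
f 39 49 48
f 27 48 60
f 48 34 63
f 60 63 37
f 48 63 60
f 27 60 64
f 60 37 68
f 64 68 38
f 60 68 64
f 28 44 55
f 44 32 58
f 55 58 36
f 44 58 55
f 32 67 45
f 67 38 66
f 45 66 31
f 67 66 45
f 38 68 65
f 68 37 61
f 65 61 29
f 68 61 65
f 37 63 62
f 63 34 50
f 62 50 33
f 63 50 62
f 34 49 54
f 49 28 51
f 54 51 35
f 49 51 54
f 30 56 42
f 56 36 57
f 42 57 31
f 56 57 42
f 30 42 40
f 42 31 41
f 40 41 29
f 42 41 40
f 30 40 47
f 40 29 46
f 47 46 33
f 40 46 47
f 30 47 52
f 47 33 53
f 52 53 35
f 47 53 52
f 30 52 56
f 52 35 59
f 56 59 36
f 52 59 56
f 31 57 45
f 57 36 58
f 45 58 32
f 57 58 45
f 29 41 65
f 41 31 66
f 65 66 38
f 41 66 65
f 33 46 62
f 46 29 61
f 62 61 37
f 46 61 62
f 35 53 54
f 53 33 50
f 54 50 34
f 53 50 54
f 36 59 55
f 59 35 51
f 55 51 28
f 59 51 55



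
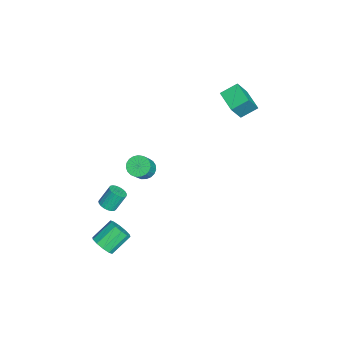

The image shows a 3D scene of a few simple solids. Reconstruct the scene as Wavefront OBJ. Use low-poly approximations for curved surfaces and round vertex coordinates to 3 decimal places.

v -4.082 3.138 2.109
v -4.405 4.153 2.683
v -2.834 3.738 1.752
v -3.158 4.753 2.325
v -3.362 2.527 3.595
v -3.686 3.542 4.168
v -2.115 3.127 3.237
v -2.438 4.142 3.811
v -0.341 -1.902 -0.518
v 0.208 -2.059 -0.957
v 1.01 -2.375 0.16
v 0.461 -2.218 0.598
v 0.251 -1.767 -0.905
v 1.053 -2.084 0.211
v 0.192 -1.499 -0.787
v 0.994 -1.815 0.33
v 0.041 -1.3 -0.622
v 0.842 -1.616 0.495
v -0.176 -1.205 -0.439
v 0.625 -1.522 0.677
v -0.422 -1.231 -0.27
v 0.379 -1.547 0.847
v -0.654 -1.373 -0.144
v 0.148 -1.689 0.973
v -0.831 -1.606 -0.082
v -0.03 -1.922 1.034
v -0.924 -1.89 -0.096
v -0.123 -2.206 1.02
v -0.916 -2.177 -0.183
v -0.114 -2.493 0.933
v -0.808 -2.416 -0.328
v -0.007 -2.732 0.788
v -0.62 -2.566 -0.506
v 0.182 -2.882 0.61
v -0.383 -2.601 -0.686
v 0.418 -2.917 0.431
v -0.139 -2.515 -0.837
v 0.662 -2.831 0.28
v 0.07 -2.324 -0.932
v 0.872 -2.64 0.184
v 3.191 -4.309 -4.169
v 3.831 -4.251 -3.726
v 3.128 -3.213 -2.848
v 2.489 -3.271 -3.291
v 3.866 -3.927 -4.081
v 3.163 -2.889 -3.204
v 3.643 -3.749 -4.47
v 2.94 -2.711 -3.592
v 3.248 -3.785 -4.744
v 2.545 -2.747 -3.866
v 2.831 -4.021 -4.798
v 2.128 -2.983 -3.92
v 2.552 -4.367 -4.612
v 1.849 -3.329 -3.734
v 2.517 -4.691 -4.256
v 1.814 -3.653 -3.379
v 2.74 -4.869 -3.868
v 2.037 -3.831 -2.99
v 3.135 -4.833 -3.594
v 2.432 -3.795 -2.716
v 3.552 -4.597 -3.54
v 2.849 -3.559 -2.662
v 2.437 -3.98 -1.01
v 2.988 -3.956 -0.867
v 2.695 -3.336 0.154
v 2.143 -3.36 0.01
v 2.961 -3.759 -0.994
v 2.668 -3.138 0.026
v 2.845 -3.599 -1.125
v 2.551 -2.979 -0.104
v 2.657 -3.505 -1.236
v 2.364 -2.885 -0.215
v 2.431 -3.494 -1.307
v 2.138 -2.873 -0.287
v 2.207 -3.566 -1.328
v 1.914 -2.946 -0.307
v 2.022 -3.71 -1.293
v 1.729 -3.09 -0.273
v 1.908 -3.901 -1.21
v 1.615 -3.281 -0.189
v 1.887 -4.106 -1.092
v 1.593 -3.485 -0.071
v 1.96 -4.288 -0.96
v 1.667 -3.668 0.061
v 2.115 -4.418 -0.837
v 1.822 -3.797 0.184
v 2.326 -4.472 -0.743
v 2.033 -3.851 0.277
v 2.557 -4.44 -0.696
v 2.264 -3.82 0.325
v 2.766 -4.33 -0.703
v 2.473 -3.709 0.317
v 2.918 -4.158 -0.764
v 2.625 -3.538 0.257
f 2 4 1
f 5 2 1
f 1 4 3
f 3 5 1
f 2 8 4
f 6 2 5
f 6 8 2
f 4 8 3
f 7 5 3
f 3 8 7
f 7 6 5
f 8 6 7
f 10 9 13
f 10 13 11
f 11 13 14
f 11 14 12
f 13 9 15
f 13 15 14
f 14 15 16
f 14 16 12
f 15 9 17
f 15 17 16
f 16 17 18
f 16 18 12
f 17 9 19
f 17 19 18
f 18 19 20
f 18 20 12
f 19 9 21
f 19 21 20
f 20 21 22
f 20 22 12
f 21 9 23
f 21 23 22
f 22 23 24
f 22 24 12
f 23 9 25
f 23 25 24
f 24 25 26
f 24 26 12
f 25 9 27
f 25 27 26
f 26 27 28
f 26 28 12
f 27 9 29
f 27 29 28
f 28 29 30
f 28 30 12
f 29 9 31
f 29 31 30
f 30 31 32
f 30 32 12
f 31 9 33
f 31 33 32
f 32 33 34
f 32 34 12
f 33 9 35
f 33 35 34
f 34 35 36
f 34 36 12
f 35 9 37
f 35 37 36
f 36 37 38
f 36 38 12
f 37 9 39
f 37 39 38
f 38 39 40
f 38 40 12
f 39 9 10
f 39 10 40
f 40 10 11
f 40 11 12
f 42 41 45
f 42 45 43
f 43 45 46
f 43 46 44
f 45 41 47
f 45 47 46
f 46 47 48
f 46 48 44
f 47 41 49
f 47 49 48
f 48 49 50
f 48 50 44
f 49 41 51
f 49 51 50
f 50 51 52
f 50 52 44
f 51 41 53
f 51 53 52
f 52 53 54
f 52 54 44
f 53 41 55
f 53 55 54
f 54 55 56
f 54 56 44
f 55 41 57
f 55 57 56
f 56 57 58
f 56 58 44
f 57 41 59
f 57 59 58
f 58 59 60
f 58 60 44
f 59 41 61
f 59 61 60
f 60 61 62
f 60 62 44
f 61 41 42
f 61 42 62
f 62 42 43
f 62 43 44
f 64 63 67
f 64 67 65
f 65 67 68
f 65 68 66
f 67 63 69
f 67 69 68
f 68 69 70
f 68 70 66
f 69 63 71
f 69 71 70
f 70 71 72
f 70 72 66
f 71 63 73
f 71 73 72
f 72 73 74
f 72 74 66
f 73 63 75
f 73 75 74
f 74 75 76
f 74 76 66
f 75 63 77
f 75 77 76
f 76 77 78
f 76 78 66
f 77 63 79
f 77 79 78
f 78 79 80
f 78 80 66
f 79 63 81
f 79 81 80
f 80 81 82
f 80 82 66
f 81 63 83
f 81 83 82
f 82 83 84
f 82 84 66
f 83 63 85
f 83 85 84
f 84 85 86
f 84 86 66
f 85 63 87
f 85 87 86
f 86 87 88
f 86 88 66
f 87 63 89
f 87 89 88
f 88 89 90
f 88 90 66
f 89 63 91
f 89 91 90
f 90 91 92
f 90 92 66
f 91 63 93
f 91 93 92
f 92 93 94
f 92 94 66
f 93 63 64
f 93 64 94
f 94 64 65
f 94 65 66



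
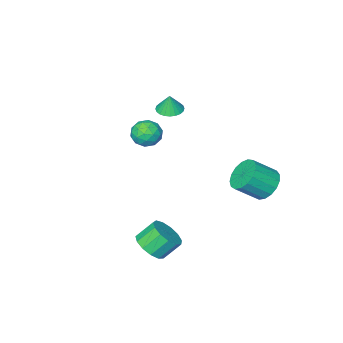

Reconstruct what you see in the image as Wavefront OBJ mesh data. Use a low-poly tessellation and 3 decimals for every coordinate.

v -0.264 0.238 2.243
v 0.504 0.514 2.399
v -0.124 -0.694 3.201
v 0.644 -0.418 3.357
v -0.012 0.052 3.55
v -0.099 0.628 2.958
v 0.479 -0.808 2.642
v 0.392 -0.232 2.05
v 0.963 -0.133 2.645
v 0.66 0.398 3.206
v -0.28 -0.578 2.394
v -0.583 -0.047 2.955
v 0.108 0.458 2.237
v 0.272 -0.638 3.363
v -0.114 -0.361 3.477
v 0.338 -0.2 3.568
v -0.247 0.525 2.566
v 0.205 0.687 2.657
v -0.099 0.415 3.334
v 0.175 -0.867 2.943
v 0.627 -0.705 3.034
v 0.042 0.02 2.032
v 0.494 0.181 2.123
v 0.479 -0.595 2.266
v 0.829 0.239 2.473
v 0.912 -0.308 3.036
v 0.815 -0.537 2.616
v 0.764 -0.199 2.268
v 0.651 0.552 2.803
v 0.733 0.004 3.366
v 0.347 0.28 3.48
v 0.296 0.619 3.132
v 0.921 0.172 2.948
v -0.353 -0.184 2.234
v -0.271 -0.732 2.797
v 0.084 -0.799 2.468
v 0.033 -0.46 2.12
v -0.532 0.128 2.564
v -0.449 -0.419 3.127
v -0.384 0.019 3.332
v -0.435 0.357 2.984
v -0.541 -0.352 2.652
v -4.528 3.268 -0.953
v -3.945 3.105 -1.712
v -2.85 2.61 -0.765
v -3.432 2.772 -0.007
v -3.851 3.544 -1.591
v -2.756 3.048 -0.645
v -3.912 3.919 -1.325
v -2.817 3.423 -0.378
v -4.114 4.145 -0.973
v -3.019 3.649 -0.026
v -4.41 4.17 -0.617
v -3.315 3.674 0.33
v -4.734 3.988 -0.337
v -3.639 3.493 0.609
v -5.01 3.642 -0.199
v -3.915 3.146 0.747
v -5.176 3.209 -0.234
v -4.081 2.714 0.713
v -5.193 2.79 -0.433
v -4.098 2.295 0.513
v -5.058 2.481 -0.752
v -3.963 1.985 0.195
v -4.801 2.352 -1.117
v -3.706 1.856 -0.17
v -4.482 2.432 -1.444
v -3.387 1.937 -0.497
v -4.173 2.704 -1.659
v -3.078 2.209 -0.712
v 2.21 3.001 -2.633
v 2.65 2.458 -2.035
v 1.89 2.815 -1.15
v 1.45 3.359 -1.747
v 2.888 2.918 -2.017
v 2.128 3.275 -1.132
v 2.911 3.404 -2.194
v 2.151 3.762 -1.309
v 2.711 3.763 -2.51
v 1.951 4.121 -1.625
v 2.352 3.88 -2.866
v 1.592 4.237 -1.981
v 1.948 3.718 -3.147
v 1.188 4.075 -2.262
v 1.627 3.328 -3.265
v 0.867 3.686 -2.38
v 1.491 2.834 -3.182
v 0.731 3.192 -2.297
v 1.583 2.394 -2.925
v 0.824 2.752 -2.04
v 1.875 2.146 -2.575
v 1.115 2.504 -1.69
v 2.272 2.17 -2.243
v 1.513 2.528 -1.358
v -2.989 -2.597 2
v -2.386 -2.217 1.9
v -2.891 -2.483 3.02
v -2.579 -2.014 1.896
v -2.836 -1.899 1.908
v -3.115 -1.891 1.934
v -3.376 -1.99 1.971
v -3.577 -2.181 2.011
v -3.689 -2.436 2.05
v -3.695 -2.715 2.082
v -3.593 -2.976 2.101
v -3.399 -3.179 2.105
v -3.143 -3.294 2.093
v -2.863 -3.302 2.067
v -2.603 -3.203 2.03
v -2.401 -3.012 1.99
v -2.289 -2.757 1.951
v -2.284 -2.478 1.919
f 1 38 17
f 38 12 41
f 17 41 6
f 38 41 17
f 1 17 13
f 17 6 18
f 13 18 2
f 17 18 13
f 1 13 22
f 13 2 23
f 22 23 8
f 13 23 22
f 1 22 34
f 22 8 37
f 34 37 11
f 22 37 34
f 1 34 38
f 34 11 42
f 38 42 12
f 34 42 38
f 2 18 29
f 18 6 32
f 29 32 10
f 18 32 29
f 6 41 19
f 41 12 40
f 19 40 5
f 41 40 19
f 12 42 39
f 42 11 35
f 39 35 3
f 42 35 39
f 11 37 36
f 37 8 24
f 36 24 7
f 37 24 36
f 8 23 28
f 23 2 25
f 28 25 9
f 23 25 28
f 4 30 16
f 30 10 31
f 16 31 5
f 30 31 16
f 4 16 14
f 16 5 15
f 14 15 3
f 16 15 14
f 4 14 21
f 14 3 20
f 21 20 7
f 14 20 21
f 4 21 26
f 21 7 27
f 26 27 9
f 21 27 26
f 4 26 30
f 26 9 33
f 30 33 10
f 26 33 30
f 5 31 19
f 31 10 32
f 19 32 6
f 31 32 19
f 3 15 39
f 15 5 40
f 39 40 12
f 15 40 39
f 7 20 36
f 20 3 35
f 36 35 11
f 20 35 36
f 9 27 28
f 27 7 24
f 28 24 8
f 27 24 28
f 10 33 29
f 33 9 25
f 29 25 2
f 33 25 29
f 44 43 47
f 44 47 45
f 45 47 48
f 45 48 46
f 47 43 49
f 47 49 48
f 48 49 50
f 48 50 46
f 49 43 51
f 49 51 50
f 50 51 52
f 50 52 46
f 51 43 53
f 51 53 52
f 52 53 54
f 52 54 46
f 53 43 55
f 53 55 54
f 54 55 56
f 54 56 46
f 55 43 57
f 55 57 56
f 56 57 58
f 56 58 46
f 57 43 59
f 57 59 58
f 58 59 60
f 58 60 46
f 59 43 61
f 59 61 60
f 60 61 62
f 60 62 46
f 61 43 63
f 61 63 62
f 62 63 64
f 62 64 46
f 63 43 65
f 63 65 64
f 64 65 66
f 64 66 46
f 65 43 67
f 65 67 66
f 66 67 68
f 66 68 46
f 67 43 69
f 67 69 68
f 68 69 70
f 68 70 46
f 69 43 44
f 69 44 70
f 70 44 45
f 70 45 46
f 72 71 75
f 72 75 73
f 73 75 76
f 73 76 74
f 75 71 77
f 75 77 76
f 76 77 78
f 76 78 74
f 77 71 79
f 77 79 78
f 78 79 80
f 78 80 74
f 79 71 81
f 79 81 80
f 80 81 82
f 80 82 74
f 81 71 83
f 81 83 82
f 82 83 84
f 82 84 74
f 83 71 85
f 83 85 84
f 84 85 86
f 84 86 74
f 85 71 87
f 85 87 86
f 86 87 88
f 86 88 74
f 87 71 89
f 87 89 88
f 88 89 90
f 88 90 74
f 89 71 91
f 89 91 90
f 90 91 92
f 90 92 74
f 91 71 93
f 91 93 92
f 92 93 94
f 92 94 74
f 93 71 72
f 93 72 94
f 94 72 73
f 94 73 74
f 96 95 98
f 96 98 97
f 98 95 99
f 98 99 97
f 99 95 100
f 99 100 97
f 100 95 101
f 100 101 97
f 101 95 102
f 101 102 97
f 102 95 103
f 102 103 97
f 103 95 104
f 103 104 97
f 104 95 105
f 104 105 97
f 105 95 106
f 105 106 97
f 106 95 107
f 106 107 97
f 107 95 108
f 107 108 97
f 108 95 109
f 108 109 97
f 109 95 110
f 109 110 97
f 110 95 111
f 110 111 97
f 111 95 112
f 111 112 97
f 112 95 96
f 112 96 97



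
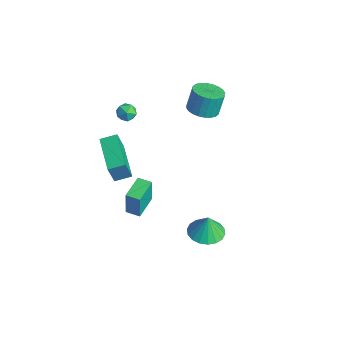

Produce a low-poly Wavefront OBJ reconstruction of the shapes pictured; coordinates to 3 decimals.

v 1.277 -2.846 -1.721
v 1.37 -2.877 -0.104
v 0.401 -1.667 -1.648
v 0.495 -1.698 -0.031
v 1.925 -2.362 -1.749
v 2.019 -2.393 -0.132
v 1.05 -1.183 -1.676
v 1.143 -1.214 -0.059
v -1.712 -0.765 2.719
v -1.407 -1.25 2.984
v -2.453 -0.85 3.416
v -2.148 -1.335 3.681
v -1.91 -0.752 3.72
v -1.451 -0.699 3.29
v -2.409 -1.401 3.11
v -1.95 -1.348 2.68
v -1.837 -1.642 3.226
v -1.529 -1.242 3.603
v -2.331 -0.858 2.797
v -2.023 -0.458 3.174
v -1.714 3.426 1.375
v -0.895 3.081 1.573
v -1.027 3.53 2.903
v -1.846 3.874 2.705
v -0.809 3.41 1.47
v -0.941 3.859 2.8
v -0.861 3.741 1.353
v -0.993 4.19 2.683
v -1.042 4.025 1.24
v -1.175 4.473 2.57
v -1.326 4.217 1.147
v -1.459 4.665 2.477
v -1.669 4.288 1.088
v -1.801 4.737 2.418
v -2.019 4.228 1.074
v -2.151 4.677 2.404
v -2.322 4.046 1.105
v -2.454 4.495 2.435
v -2.533 3.77 1.177
v -2.665 4.219 2.507
v -2.619 3.441 1.28
v -2.751 3.89 2.61
v -2.567 3.11 1.397
v -2.699 3.559 2.727
v -2.385 2.827 1.51
v -2.518 3.275 2.84
v -2.101 2.635 1.603
v -2.234 3.083 2.933
v -1.759 2.563 1.662
v -1.891 3.012 2.992
v -1.409 2.623 1.676
v -1.541 3.072 3.006
v -1.106 2.805 1.645
v -1.238 3.254 2.975
v 3.552 0.676 -3.223
v 4.475 0.264 -3.22
v 3.588 0.764 -1.937
v 4.561 0.704 -3.253
v 4.449 1.138 -3.28
v 4.158 1.481 -3.295
v 3.748 1.664 -3.297
v 3.299 1.651 -3.284
v 2.9 1.446 -3.258
v 2.63 1.088 -3.226
v 2.543 0.648 -3.194
v 2.656 0.213 -3.167
v 2.946 -0.129 -3.151
v 3.357 -0.313 -3.15
v 3.806 -0.3 -3.163
v 4.205 -0.094 -3.188
v -0.435 -3.02 2.215
v -0.333 -3.43 3.55
v -0.142 -2.16 2.457
v -0.039 -2.57 3.791
v 1.639 -3.63 1.869
v 1.742 -4.04 3.203
v 1.933 -2.77 2.11
v 2.035 -3.18 3.445
f 2 4 1
f 5 2 1
f 1 4 3
f 3 5 1
f 2 8 4
f 6 2 5
f 6 8 2
f 4 8 3
f 7 5 3
f 3 8 7
f 7 6 5
f 8 6 7
f 9 20 14
f 9 14 10
f 9 10 16
f 9 16 19
f 9 19 20
f 10 14 18
f 14 20 13
f 20 19 11
f 19 16 15
f 16 10 17
f 12 18 13
f 12 13 11
f 12 11 15
f 12 15 17
f 12 17 18
f 13 18 14
f 11 13 20
f 15 11 19
f 17 15 16
f 18 17 10
f 22 21 25
f 22 25 23
f 23 25 26
f 23 26 24
f 25 21 27
f 25 27 26
f 26 27 28
f 26 28 24
f 27 21 29
f 27 29 28
f 28 29 30
f 28 30 24
f 29 21 31
f 29 31 30
f 30 31 32
f 30 32 24
f 31 21 33
f 31 33 32
f 32 33 34
f 32 34 24
f 33 21 35
f 33 35 34
f 34 35 36
f 34 36 24
f 35 21 37
f 35 37 36
f 36 37 38
f 36 38 24
f 37 21 39
f 37 39 38
f 38 39 40
f 38 40 24
f 39 21 41
f 39 41 40
f 40 41 42
f 40 42 24
f 41 21 43
f 41 43 42
f 42 43 44
f 42 44 24
f 43 21 45
f 43 45 44
f 44 45 46
f 44 46 24
f 45 21 47
f 45 47 46
f 46 47 48
f 46 48 24
f 47 21 49
f 47 49 48
f 48 49 50
f 48 50 24
f 49 21 51
f 49 51 50
f 50 51 52
f 50 52 24
f 51 21 53
f 51 53 52
f 52 53 54
f 52 54 24
f 53 21 22
f 53 22 54
f 54 22 23
f 54 23 24
f 56 55 58
f 56 58 57
f 58 55 59
f 58 59 57
f 59 55 60
f 59 60 57
f 60 55 61
f 60 61 57
f 61 55 62
f 61 62 57
f 62 55 63
f 62 63 57
f 63 55 64
f 63 64 57
f 64 55 65
f 64 65 57
f 65 55 66
f 65 66 57
f 66 55 67
f 66 67 57
f 67 55 68
f 67 68 57
f 68 55 69
f 68 69 57
f 69 55 70
f 69 70 57
f 70 55 56
f 70 56 57
f 72 74 71
f 75 72 71
f 71 74 73
f 73 75 71
f 72 78 74
f 76 72 75
f 76 78 72
f 74 78 73
f 77 75 73
f 73 78 77
f 77 76 75
f 78 76 77



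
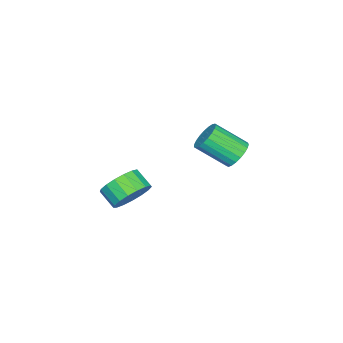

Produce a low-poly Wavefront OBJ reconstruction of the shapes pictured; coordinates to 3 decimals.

v 1.414 -3.328 -1.383
v 2.341 -3.456 -1.062
v 2.034 -4.26 -0.495
v 1.106 -4.132 -0.817
v 2.151 -3.16 -0.745
v 1.844 -3.963 -0.178
v 1.792 -2.902 -0.574
v 1.485 -3.705 -0.007
v 1.346 -2.742 -0.589
v 1.039 -3.545 -0.022
v 0.916 -2.716 -0.785
v 0.609 -3.52 -0.219
v 0.6 -2.831 -1.119
v 0.292 -3.634 -0.553
v 0.47 -3.059 -1.513
v 0.163 -3.862 -0.947
v 0.556 -3.349 -1.878
v 0.249 -4.153 -1.311
v 0.839 -3.635 -2.129
v 0.532 -4.438 -1.563
v 1.254 -3.85 -2.209
v 0.946 -4.653 -1.643
v 1.705 -3.946 -2.101
v 1.397 -4.749 -1.534
v 2.089 -3.9 -1.827
v 1.782 -4.703 -1.261
v 2.319 -3.723 -1.452
v 2.012 -4.527 -0.886
v -4.162 -0.956 -1.564
v -3.5 -1.095 -1.992
v -3.096 -2.522 -0.903
v -3.758 -2.384 -0.476
v -3.389 -0.886 -1.759
v -2.985 -2.313 -0.67
v -3.412 -0.689 -1.492
v -3.008 -2.116 -0.403
v -3.564 -0.538 -1.238
v -3.16 -1.965 -0.149
v -3.82 -0.459 -1.04
v -3.415 -1.886 0.049
v -4.134 -0.467 -0.933
v -3.73 -1.894 0.156
v -4.454 -0.559 -0.935
v -4.05 -1.986 0.154
v -4.723 -0.72 -1.046
v -4.319 -2.147 0.043
v -4.895 -0.922 -1.247
v -4.491 -2.349 -0.158
v -4.941 -1.129 -1.502
v -4.537 -2.556 -0.413
v -4.851 -1.307 -1.769
v -4.447 -2.735 -0.68
v -4.643 -1.425 -2
v -4.239 -2.852 -0.911
v -4.351 -1.461 -2.156
v -3.947 -2.888 -1.067
v -4.027 -1.41 -2.209
v -3.623 -2.837 -1.12
v -3.726 -1.281 -2.151
v -3.322 -2.708 -1.063
f 2 1 5
f 2 5 3
f 3 5 6
f 3 6 4
f 5 1 7
f 5 7 6
f 6 7 8
f 6 8 4
f 7 1 9
f 7 9 8
f 8 9 10
f 8 10 4
f 9 1 11
f 9 11 10
f 10 11 12
f 10 12 4
f 11 1 13
f 11 13 12
f 12 13 14
f 12 14 4
f 13 1 15
f 13 15 14
f 14 15 16
f 14 16 4
f 15 1 17
f 15 17 16
f 16 17 18
f 16 18 4
f 17 1 19
f 17 19 18
f 18 19 20
f 18 20 4
f 19 1 21
f 19 21 20
f 20 21 22
f 20 22 4
f 21 1 23
f 21 23 22
f 22 23 24
f 22 24 4
f 23 1 25
f 23 25 24
f 24 25 26
f 24 26 4
f 25 1 27
f 25 27 26
f 26 27 28
f 26 28 4
f 27 1 2
f 27 2 28
f 28 2 3
f 28 3 4
f 30 29 33
f 30 33 31
f 31 33 34
f 31 34 32
f 33 29 35
f 33 35 34
f 34 35 36
f 34 36 32
f 35 29 37
f 35 37 36
f 36 37 38
f 36 38 32
f 37 29 39
f 37 39 38
f 38 39 40
f 38 40 32
f 39 29 41
f 39 41 40
f 40 41 42
f 40 42 32
f 41 29 43
f 41 43 42
f 42 43 44
f 42 44 32
f 43 29 45
f 43 45 44
f 44 45 46
f 44 46 32
f 45 29 47
f 45 47 46
f 46 47 48
f 46 48 32
f 47 29 49
f 47 49 48
f 48 49 50
f 48 50 32
f 49 29 51
f 49 51 50
f 50 51 52
f 50 52 32
f 51 29 53
f 51 53 52
f 52 53 54
f 52 54 32
f 53 29 55
f 53 55 54
f 54 55 56
f 54 56 32
f 55 29 57
f 55 57 56
f 56 57 58
f 56 58 32
f 57 29 59
f 57 59 58
f 58 59 60
f 58 60 32
f 59 29 30
f 59 30 60
f 60 30 31
f 60 31 32



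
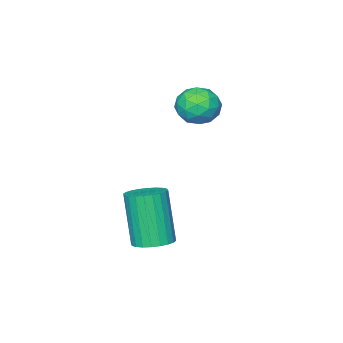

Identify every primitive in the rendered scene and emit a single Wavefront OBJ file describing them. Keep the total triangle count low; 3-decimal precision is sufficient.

v 2.856 -0.14 -3.362
v 3.392 0.347 -3.131
v 3.12 -0.334 -1.067
v 2.584 -0.82 -1.298
v 3.148 0.514 -3.108
v 2.876 -0.166 -1.044
v 2.86 0.582 -3.123
v 2.588 -0.099 -1.06
v 2.571 0.54 -3.175
v 2.299 -0.141 -1.112
v 2.326 0.394 -3.256
v 2.054 -0.286 -1.192
v 2.161 0.167 -3.352
v 1.889 -0.513 -1.289
v 2.102 -0.106 -3.45
v 1.83 -0.787 -1.387
v 2.158 -0.385 -3.535
v 1.886 -1.065 -1.471
v 2.32 -0.626 -3.593
v 2.048 -1.307 -1.529
v 2.564 -0.794 -3.616
v 2.292 -1.474 -1.552
v 2.852 -0.861 -3.6
v 2.58 -1.542 -1.537
v 3.141 -0.819 -3.548
v 2.869 -1.5 -1.485
v 3.386 -0.674 -3.468
v 3.114 -1.354 -1.404
v 3.551 -0.447 -3.371
v 3.279 -1.127 -1.308
v 3.61 -0.173 -3.273
v 3.338 -0.854 -1.21
v 3.554 0.105 -3.189
v 3.282 -0.575 -1.125
v -1.358 -1.218 1.365
v -0.794 -1.218 0.699
v -0.726 -2.362 1.901
v -0.162 -2.362 1.235
v -0.128 -1.729 1.835
v -0.519 -1.022 1.504
v -1.001 -2.558 1.096
v -1.392 -1.851 0.765
v -0.573 -2.046 0.533
v -0.034 -1.534 0.99
v -1.486 -2.046 1.61
v -0.947 -1.534 2.067
v -1.132 -1.118 0.985
v -0.388 -2.462 1.615
v -0.369 -2.09 1.968
v -0.037 -2.09 1.576
v -0.97 -1.003 1.458
v -0.638 -1.003 1.067
v -0.247 -1.303 1.734
v -0.882 -2.577 1.533
v -0.55 -2.577 1.142
v -1.483 -1.49 1.024
v -1.151 -1.49 0.632
v -1.273 -2.277 0.866
v -0.67 -1.604 0.496
v -0.299 -2.277 0.811
v -0.792 -2.392 0.729
v -1.021 -1.976 0.535
v -0.353 -1.303 0.764
v 0.018 -1.976 1.079
v 0.038 -1.604 1.432
v -0.192 -1.188 1.238
v -0.224 -1.79 0.667
v -1.538 -1.604 1.521
v -1.167 -2.277 1.836
v -1.328 -2.392 1.362
v -1.558 -1.976 1.168
v -1.221 -1.303 1.789
v -0.85 -1.976 2.104
v -0.499 -1.604 2.065
v -0.728 -1.188 1.871
v -1.296 -1.79 1.933
f 2 1 5
f 2 5 3
f 3 5 6
f 3 6 4
f 5 1 7
f 5 7 6
f 6 7 8
f 6 8 4
f 7 1 9
f 7 9 8
f 8 9 10
f 8 10 4
f 9 1 11
f 9 11 10
f 10 11 12
f 10 12 4
f 11 1 13
f 11 13 12
f 12 13 14
f 12 14 4
f 13 1 15
f 13 15 14
f 14 15 16
f 14 16 4
f 15 1 17
f 15 17 16
f 16 17 18
f 16 18 4
f 17 1 19
f 17 19 18
f 18 19 20
f 18 20 4
f 19 1 21
f 19 21 20
f 20 21 22
f 20 22 4
f 21 1 23
f 21 23 22
f 22 23 24
f 22 24 4
f 23 1 25
f 23 25 24
f 24 25 26
f 24 26 4
f 25 1 27
f 25 27 26
f 26 27 28
f 26 28 4
f 27 1 29
f 27 29 28
f 28 29 30
f 28 30 4
f 29 1 31
f 29 31 30
f 30 31 32
f 30 32 4
f 31 1 33
f 31 33 32
f 32 33 34
f 32 34 4
f 33 1 2
f 33 2 34
f 34 2 3
f 34 3 4
f 35 72 51
f 72 46 75
f 51 75 40
f 72 75 51
f 35 51 47
f 51 40 52
f 47 52 36
f 51 52 47
f 35 47 56
f 47 36 57
f 56 57 42
f 47 57 56
f 35 56 68
f 56 42 71
f 68 71 45
f 56 71 68
f 35 68 72
f 68 45 76
f 72 76 46
f 68 76 72
f 36 52 63
f 52 40 66
f 63 66 44
f 52 66 63
f 40 75 53
f 75 46 74
f 53 74 39
f 75 74 53
f 46 76 73
f 76 45 69
f 73 69 37
f 76 69 73
f 45 71 70
f 71 42 58
f 70 58 41
f 71 58 70
f 42 57 62
f 57 36 59
f 62 59 43
f 57 59 62
f 38 64 50
f 64 44 65
f 50 65 39
f 64 65 50
f 38 50 48
f 50 39 49
f 48 49 37
f 50 49 48
f 38 48 55
f 48 37 54
f 55 54 41
f 48 54 55
f 38 55 60
f 55 41 61
f 60 61 43
f 55 61 60
f 38 60 64
f 60 43 67
f 64 67 44
f 60 67 64
f 39 65 53
f 65 44 66
f 53 66 40
f 65 66 53
f 37 49 73
f 49 39 74
f 73 74 46
f 49 74 73
f 41 54 70
f 54 37 69
f 70 69 45
f 54 69 70
f 43 61 62
f 61 41 58
f 62 58 42
f 61 58 62
f 44 67 63
f 67 43 59
f 63 59 36
f 67 59 63



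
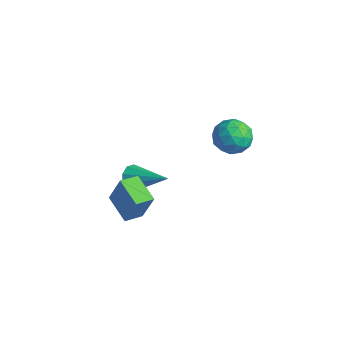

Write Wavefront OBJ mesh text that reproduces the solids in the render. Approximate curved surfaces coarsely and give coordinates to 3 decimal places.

v 0.714 -2.308 -4.366
v 0.887 -2.038 -4.897
v 2.246 -1.692 -3.554
v 0.655 -1.768 -4.665
v 0.452 -1.751 -4.293
v 0.371 -1.995 -3.956
v 0.45 -2.385 -3.81
v 0.654 -2.739 -3.925
v 0.885 -2.892 -4.246
v 1.037 -2.771 -4.623
v 1.037 -2.434 -4.88
v 2.079 -4.326 -3.355
v 2.569 -4.13 -2.015
v 2.109 -3.536 -3.481
v 2.599 -3.341 -2.142
v 3.281 -4.439 -3.778
v 3.771 -4.244 -2.439
v 3.311 -3.65 -3.905
v 3.801 -3.454 -2.565
v 2.5 2.039 -2.376
v 2.954 1.612 -1.779
v 2.026 0.828 -2.881
v 2.48 0.401 -2.284
v 1.8 0.877 -2.05
v 2.093 1.625 -1.738
v 2.887 0.815 -2.922
v 3.18 1.563 -2.61
v 3.193 0.856 -2.117
v 2.521 0.894 -1.578
v 2.459 1.546 -3.082
v 1.787 1.584 -2.543
v 2.768 1.932 -2.033
v 2.212 0.508 -2.627
v 1.812 0.788 -2.489
v 2.078 0.537 -2.139
v 2.262 1.939 -2.009
v 2.529 1.689 -1.658
v 1.851 1.256 -1.818
v 2.451 0.751 -3.002
v 2.718 0.501 -2.651
v 2.902 1.903 -2.521
v 3.168 1.652 -2.171
v 3.129 1.184 -2.842
v 3.176 1.237 -1.881
v 2.897 0.525 -2.178
v 3.137 0.768 -2.553
v 3.309 1.208 -2.369
v 2.781 1.259 -1.564
v 2.502 0.547 -1.861
v 2.103 0.827 -1.724
v 2.275 1.267 -1.54
v 2.922 0.815 -1.763
v 2.478 1.893 -2.799
v 2.199 1.181 -3.096
v 2.705 1.173 -3.12
v 2.877 1.613 -2.936
v 2.083 1.915 -2.482
v 1.804 1.203 -2.779
v 1.671 1.232 -2.291
v 1.843 1.672 -2.107
v 2.058 1.625 -2.897
f 2 1 4
f 2 4 3
f 4 1 5
f 4 5 3
f 5 1 6
f 5 6 3
f 6 1 7
f 6 7 3
f 7 1 8
f 7 8 3
f 8 1 9
f 8 9 3
f 9 1 10
f 9 10 3
f 10 1 11
f 10 11 3
f 11 1 2
f 11 2 3
f 13 15 12
f 16 13 12
f 12 15 14
f 14 16 12
f 13 19 15
f 17 13 16
f 17 19 13
f 15 19 14
f 18 16 14
f 14 19 18
f 18 17 16
f 19 17 18
f 20 57 36
f 57 31 60
f 36 60 25
f 57 60 36
f 20 36 32
f 36 25 37
f 32 37 21
f 36 37 32
f 20 32 41
f 32 21 42
f 41 42 27
f 32 42 41
f 20 41 53
f 41 27 56
f 53 56 30
f 41 56 53
f 20 53 57
f 53 30 61
f 57 61 31
f 53 61 57
f 21 37 48
f 37 25 51
f 48 51 29
f 37 51 48
f 25 60 38
f 60 31 59
f 38 59 24
f 60 59 38
f 31 61 58
f 61 30 54
f 58 54 22
f 61 54 58
f 30 56 55
f 56 27 43
f 55 43 26
f 56 43 55
f 27 42 47
f 42 21 44
f 47 44 28
f 42 44 47
f 23 49 35
f 49 29 50
f 35 50 24
f 49 50 35
f 23 35 33
f 35 24 34
f 33 34 22
f 35 34 33
f 23 33 40
f 33 22 39
f 40 39 26
f 33 39 40
f 23 40 45
f 40 26 46
f 45 46 28
f 40 46 45
f 23 45 49
f 45 28 52
f 49 52 29
f 45 52 49
f 24 50 38
f 50 29 51
f 38 51 25
f 50 51 38
f 22 34 58
f 34 24 59
f 58 59 31
f 34 59 58
f 26 39 55
f 39 22 54
f 55 54 30
f 39 54 55
f 28 46 47
f 46 26 43
f 47 43 27
f 46 43 47
f 29 52 48
f 52 28 44
f 48 44 21
f 52 44 48



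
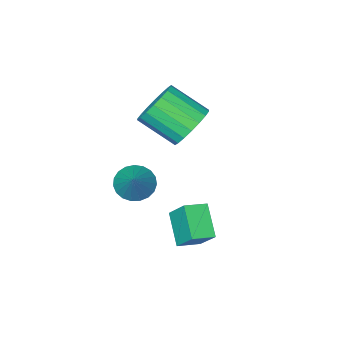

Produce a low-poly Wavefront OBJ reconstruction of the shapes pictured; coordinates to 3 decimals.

v -0.616 2.61 -0.578
v -0.654 3.547 0.502
v -0.139 3.787 -1.583
v -0.177 4.724 -0.503
v 0.377 2.396 -0.357
v 0.339 3.333 0.723
v 0.854 3.573 -1.362
v 0.816 4.51 -0.282
v 1.127 1.131 1.019
v 1.695 0.49 1.173
v 1.933 2.149 2.281
v 1.862 0.679 0.914
v 1.903 0.945 0.673
v 1.809 1.244 0.492
v 1.598 1.524 0.402
v 1.305 1.735 0.419
v 0.981 1.842 0.539
v 0.682 1.826 0.743
v 0.461 1.69 0.994
v 0.354 1.458 1.25
v 0.381 1.169 1.466
v 0.537 0.873 1.605
v 0.795 0.622 1.642
v 1.11 0.459 1.572
v 1.429 0.413 1.406
v -1.732 1.053 3.077
v -1.08 0.804 2.226
v -0.217 -0.582 3.293
v -0.868 -0.333 4.143
v -0.823 1.146 2.463
v 0.04 -0.239 3.53
v -0.747 1.471 2.822
v 0.117 0.085 3.889
v -0.865 1.712 3.231
v -0.001 0.327 4.298
v -1.155 1.823 3.61
v -0.291 0.437 4.676
v -1.559 1.781 3.883
v -0.696 0.396 4.949
v -1.997 1.595 3.996
v -1.134 0.21 5.063
v -2.383 1.302 3.927
v -1.52 -0.084 4.994
v -2.64 0.959 3.69
v -1.777 -0.426 4.757
v -2.717 0.635 3.331
v -1.853 -0.751 4.398
v -2.599 0.393 2.922
v -1.735 -0.992 3.989
v -2.309 0.283 2.544
v -1.445 -1.103 3.61
v -1.904 0.324 2.271
v -1.041 -1.061 3.337
v -1.466 0.51 2.157
v -0.603 -0.875 3.224
f 2 4 1
f 5 2 1
f 1 4 3
f 3 5 1
f 2 8 4
f 6 2 5
f 6 8 2
f 4 8 3
f 7 5 3
f 3 8 7
f 7 6 5
f 8 6 7
f 10 9 12
f 10 12 11
f 12 9 13
f 12 13 11
f 13 9 14
f 13 14 11
f 14 9 15
f 14 15 11
f 15 9 16
f 15 16 11
f 16 9 17
f 16 17 11
f 17 9 18
f 17 18 11
f 18 9 19
f 18 19 11
f 19 9 20
f 19 20 11
f 20 9 21
f 20 21 11
f 21 9 22
f 21 22 11
f 22 9 23
f 22 23 11
f 23 9 24
f 23 24 11
f 24 9 25
f 24 25 11
f 25 9 10
f 25 10 11
f 27 26 30
f 27 30 28
f 28 30 31
f 28 31 29
f 30 26 32
f 30 32 31
f 31 32 33
f 31 33 29
f 32 26 34
f 32 34 33
f 33 34 35
f 33 35 29
f 34 26 36
f 34 36 35
f 35 36 37
f 35 37 29
f 36 26 38
f 36 38 37
f 37 38 39
f 37 39 29
f 38 26 40
f 38 40 39
f 39 40 41
f 39 41 29
f 40 26 42
f 40 42 41
f 41 42 43
f 41 43 29
f 42 26 44
f 42 44 43
f 43 44 45
f 43 45 29
f 44 26 46
f 44 46 45
f 45 46 47
f 45 47 29
f 46 26 48
f 46 48 47
f 47 48 49
f 47 49 29
f 48 26 50
f 48 50 49
f 49 50 51
f 49 51 29
f 50 26 52
f 50 52 51
f 51 52 53
f 51 53 29
f 52 26 54
f 52 54 53
f 53 54 55
f 53 55 29
f 54 26 27
f 54 27 55
f 55 27 28
f 55 28 29



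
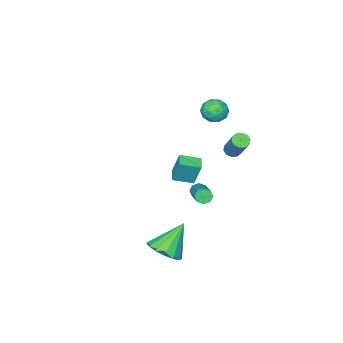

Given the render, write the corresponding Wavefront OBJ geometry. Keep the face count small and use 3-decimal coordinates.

v -1.193 -0.845 -3.848
v -0.784 -0.96 -4.148
v 0.302 0.571 -3.252
v -0.107 0.685 -2.952
v -1.025 -0.691 -4.315
v 0.061 0.84 -3.419
v -1.365 -0.512 -4.209
v -0.278 1.018 -3.313
v -1.604 -0.529 -3.891
v -0.517 1.002 -2.995
v -1.602 -0.731 -3.548
v -0.516 0.8 -2.652
v -1.361 -1 -3.381
v -0.275 0.531 -2.485
v -1.022 -1.178 -3.487
v 0.065 0.352 -2.591
v -0.783 -1.162 -3.805
v 0.304 0.369 -2.909
v -2.127 -4.027 -4.257
v -2.231 -3.533 -2.728
v -3.079 -3.22 -4.583
v -3.184 -2.726 -3.054
v -1.516 -3.374 -4.426
v -1.621 -2.88 -2.897
v -2.469 -2.567 -4.752
v -2.573 -2.073 -3.223
v 3.985 1.931 -4.611
v 4.66 2.667 -4.201
v 2.735 2.129 -2.909
v 4.293 2.96 -4.505
v 3.843 2.977 -4.837
v 3.432 2.714 -5.108
v 3.168 2.24 -5.246
v 3.123 1.684 -5.214
v 3.309 1.194 -5.02
v 3.676 0.901 -4.717
v 4.126 0.884 -4.385
v 4.537 1.147 -4.113
v 4.801 1.621 -3.975
v 4.846 2.177 -4.007
v -1.893 0.282 3.692
v -1.117 0.547 3.556
v -1.843 -0.447 2.564
v -1.067 -0.182 2.428
v -1.225 -0.698 3.059
v -1.256 -0.247 3.757
v -1.704 0.347 2.363
v -1.735 0.798 3.061
v -1.001 0.587 2.735
v -0.705 -0.059 3.165
v -2.255 0.159 2.955
v -1.959 -0.487 3.385
v -1.51 0.478 3.723
v -1.45 -0.378 2.397
v -1.543 -0.681 2.768
v -1.087 -0.526 2.688
v -1.591 0.012 3.841
v -1.135 0.167 3.761
v -1.198 -0.564 3.469
v -1.825 -0.067 2.359
v -1.369 0.088 2.279
v -1.873 0.626 3.432
v -1.417 0.781 3.352
v -1.762 0.664 2.651
v -0.985 0.658 3.16
v -0.956 0.229 2.497
v -1.33 0.541 2.459
v -1.348 0.805 2.869
v -0.811 0.278 3.413
v -0.782 -0.15 2.75
v -0.874 -0.453 3.121
v -0.892 -0.189 3.531
v -0.743 0.302 2.93
v -2.178 0.25 3.37
v -2.149 -0.178 2.707
v -2.068 0.289 2.589
v -2.086 0.553 2.999
v -2.004 -0.129 3.623
v -1.975 -0.558 2.96
v -1.612 -0.705 3.251
v -1.63 -0.441 3.661
v -2.217 -0.202 3.19
v -1.508 1.447 0.6
v -1.25 1.045 0.806
v -0.754 2.151 2.346
v -1.012 2.553 2.14
v -1.046 1.21 0.621
v -0.55 2.316 2.161
v -1.017 1.466 0.429
v -0.521 2.572 1.969
v -1.177 1.714 0.301
v -0.681 2.82 1.841
v -1.462 1.861 0.288
v -0.966 2.967 1.828
v -1.766 1.849 0.394
v -1.27 2.955 1.934
v -1.97 1.684 0.579
v -1.474 2.79 2.119
v -1.999 1.428 0.771
v -1.503 2.534 2.311
v -1.839 1.18 0.899
v -1.343 2.286 2.439
v -1.554 1.033 0.912
v -1.058 2.139 2.452
f 2 1 5
f 2 5 3
f 3 5 6
f 3 6 4
f 5 1 7
f 5 7 6
f 6 7 8
f 6 8 4
f 7 1 9
f 7 9 8
f 8 9 10
f 8 10 4
f 9 1 11
f 9 11 10
f 10 11 12
f 10 12 4
f 11 1 13
f 11 13 12
f 12 13 14
f 12 14 4
f 13 1 15
f 13 15 14
f 14 15 16
f 14 16 4
f 15 1 17
f 15 17 16
f 16 17 18
f 16 18 4
f 17 1 2
f 17 2 18
f 18 2 3
f 18 3 4
f 20 22 19
f 23 20 19
f 19 22 21
f 21 23 19
f 20 26 22
f 24 20 23
f 24 26 20
f 22 26 21
f 25 23 21
f 21 26 25
f 25 24 23
f 26 24 25
f 28 27 30
f 28 30 29
f 30 27 31
f 30 31 29
f 31 27 32
f 31 32 29
f 32 27 33
f 32 33 29
f 33 27 34
f 33 34 29
f 34 27 35
f 34 35 29
f 35 27 36
f 35 36 29
f 36 27 37
f 36 37 29
f 37 27 38
f 37 38 29
f 38 27 39
f 38 39 29
f 39 27 40
f 39 40 29
f 40 27 28
f 40 28 29
f 41 78 57
f 78 52 81
f 57 81 46
f 78 81 57
f 41 57 53
f 57 46 58
f 53 58 42
f 57 58 53
f 41 53 62
f 53 42 63
f 62 63 48
f 53 63 62
f 41 62 74
f 62 48 77
f 74 77 51
f 62 77 74
f 41 74 78
f 74 51 82
f 78 82 52
f 74 82 78
f 42 58 69
f 58 46 72
f 69 72 50
f 58 72 69
f 46 81 59
f 81 52 80
f 59 80 45
f 81 80 59
f 52 82 79
f 82 51 75
f 79 75 43
f 82 75 79
f 51 77 76
f 77 48 64
f 76 64 47
f 77 64 76
f 48 63 68
f 63 42 65
f 68 65 49
f 63 65 68
f 44 70 56
f 70 50 71
f 56 71 45
f 70 71 56
f 44 56 54
f 56 45 55
f 54 55 43
f 56 55 54
f 44 54 61
f 54 43 60
f 61 60 47
f 54 60 61
f 44 61 66
f 61 47 67
f 66 67 49
f 61 67 66
f 44 66 70
f 66 49 73
f 70 73 50
f 66 73 70
f 45 71 59
f 71 50 72
f 59 72 46
f 71 72 59
f 43 55 79
f 55 45 80
f 79 80 52
f 55 80 79
f 47 60 76
f 60 43 75
f 76 75 51
f 60 75 76
f 49 67 68
f 67 47 64
f 68 64 48
f 67 64 68
f 50 73 69
f 73 49 65
f 69 65 42
f 73 65 69
f 84 83 87
f 84 87 85
f 85 87 88
f 85 88 86
f 87 83 89
f 87 89 88
f 88 89 90
f 88 90 86
f 89 83 91
f 89 91 90
f 90 91 92
f 90 92 86
f 91 83 93
f 91 93 92
f 92 93 94
f 92 94 86
f 93 83 95
f 93 95 94
f 94 95 96
f 94 96 86
f 95 83 97
f 95 97 96
f 96 97 98
f 96 98 86
f 97 83 99
f 97 99 98
f 98 99 100
f 98 100 86
f 99 83 101
f 99 101 100
f 100 101 102
f 100 102 86
f 101 83 103
f 101 103 102
f 102 103 104
f 102 104 86
f 103 83 84
f 103 84 104
f 104 84 85
f 104 85 86

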